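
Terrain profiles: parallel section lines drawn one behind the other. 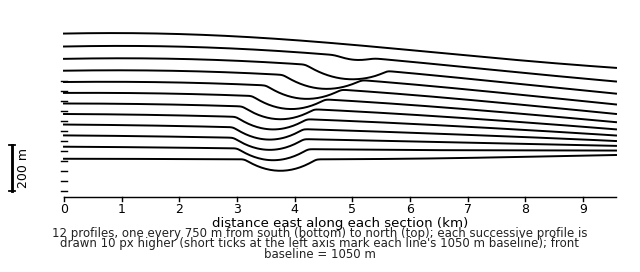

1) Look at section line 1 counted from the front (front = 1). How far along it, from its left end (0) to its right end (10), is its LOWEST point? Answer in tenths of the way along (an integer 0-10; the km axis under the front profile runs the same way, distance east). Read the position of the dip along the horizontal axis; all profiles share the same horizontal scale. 4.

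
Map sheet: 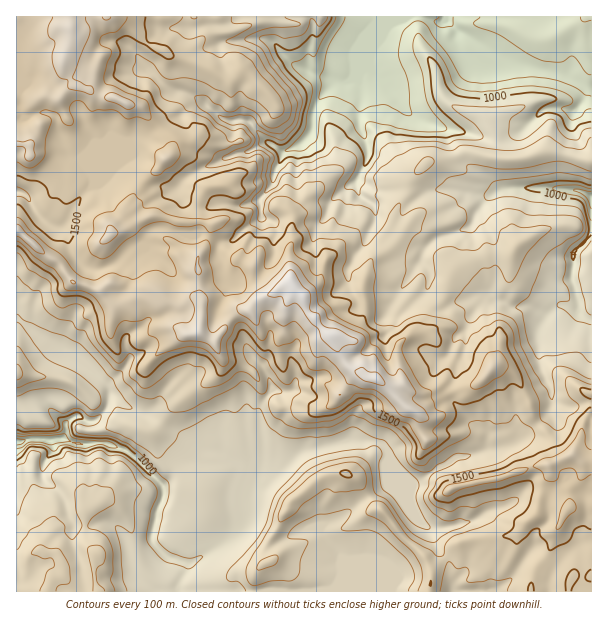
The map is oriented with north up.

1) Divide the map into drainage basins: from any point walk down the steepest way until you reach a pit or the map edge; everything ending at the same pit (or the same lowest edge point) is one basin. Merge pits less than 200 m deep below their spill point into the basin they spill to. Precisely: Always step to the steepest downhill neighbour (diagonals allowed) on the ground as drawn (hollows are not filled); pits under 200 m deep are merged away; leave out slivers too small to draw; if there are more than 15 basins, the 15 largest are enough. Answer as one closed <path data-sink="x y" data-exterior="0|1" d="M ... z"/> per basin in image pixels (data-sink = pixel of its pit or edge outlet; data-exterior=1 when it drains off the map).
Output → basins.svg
<path data-sink="17 441" data-exterior="1" d="M17 230l0 362 513-1 5-21 13-16 6-21 16-26 0-10-2-9-16-14-4-7 1-3 11-5-4-4-6-17-16-19-5-17-9-19-11-13-14-4-19 19-27 7-17-1-4 3-12 0-14-9-13 3-9-8-12-2-17-10-7-6-10-24-7-4-19-20-6-18-7-6-4-7-30 15-12 12-7 0-6 3-21 29-16-10 3-29-4-3-7 0-12 6-15-5-6-6-5 0-12 1-16 8-12 2-12-17-2 1-15-6-10-1-18-23-15-8z"/><path data-sink="446 18" data-exterior="0" d="M591 16l-574 0-1 127 13 2 9-16 0-6-6-10 0-9 6-6 7-2 14 2 9-10 6-3 28 12 11 0 15 7 10 2 30 34 2 12-10 15-20 18-18 33-8 9-2 6 11-3 27-14 9 0 16 5-6 19 7 6 4 9 6 7 12 4 1 6 0 24 3 6-3 30 16 10 21-29 6-3 7 0 12-12 30-15 4 7 7 6 6 18 19 20 26 6 11-26-2-32 5-13 5-10 14-7 11-12-5-9 0-10 4-9 12-20 1-12 17-17 21-3 17-8 9 0 22 6 27 0 21-7 9 0 27 7 13 1z"/><path data-sink="591 197" data-exterior="1" d="M552 151l-9 0-21 7-27 0-22-6-9 0-17 8-21 3-17 17-1 12-12 20-4 9 0 10 5 9-11 12-14 7-5 10-5 13 2 32-10 25-7 1-11-4-4 0 12 26 7 6 17 10 12 2 9 8 13-3 14 9 12 0 4-3 17 1 18-4 13-6 12-15 11 0 6 3 11 13 9 19 3 14 18 22 6 17 5 5 11-6 9 8 10 0 1-301z"/><path data-sink="17 192" data-exterior="1" d="M74 85l-6 3-9 10-14-2-7 2-6 6 0 9 6 10 0 6-9 16-13-1 0 86 25 22 15 8 18 23 10 1 15 6 2-1 12 17 12-2 16-8 12-1 5 0 6 6 15 5 12-6 9 1-2-35-12-4-6-7-4-9-7-6 5-20-15-4-9 0-27 14-11 3 2-6 8-9 18-33 28-27 2-6-2-12-30-34-10-2-15-7-11 0z"/>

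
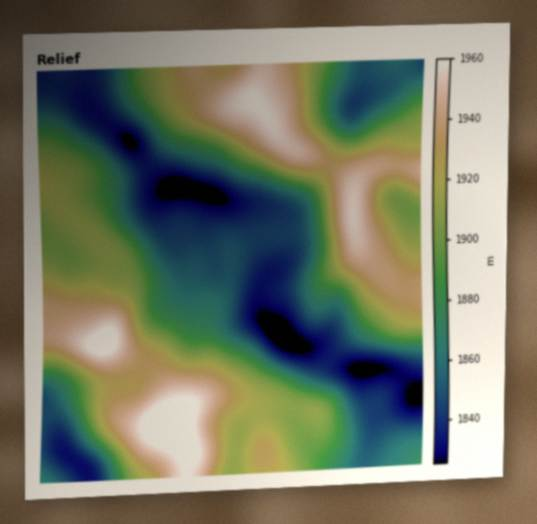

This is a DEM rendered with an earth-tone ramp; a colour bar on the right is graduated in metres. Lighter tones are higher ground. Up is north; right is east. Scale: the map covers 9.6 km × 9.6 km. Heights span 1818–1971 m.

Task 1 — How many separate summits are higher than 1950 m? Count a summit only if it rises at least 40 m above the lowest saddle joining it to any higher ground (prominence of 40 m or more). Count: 2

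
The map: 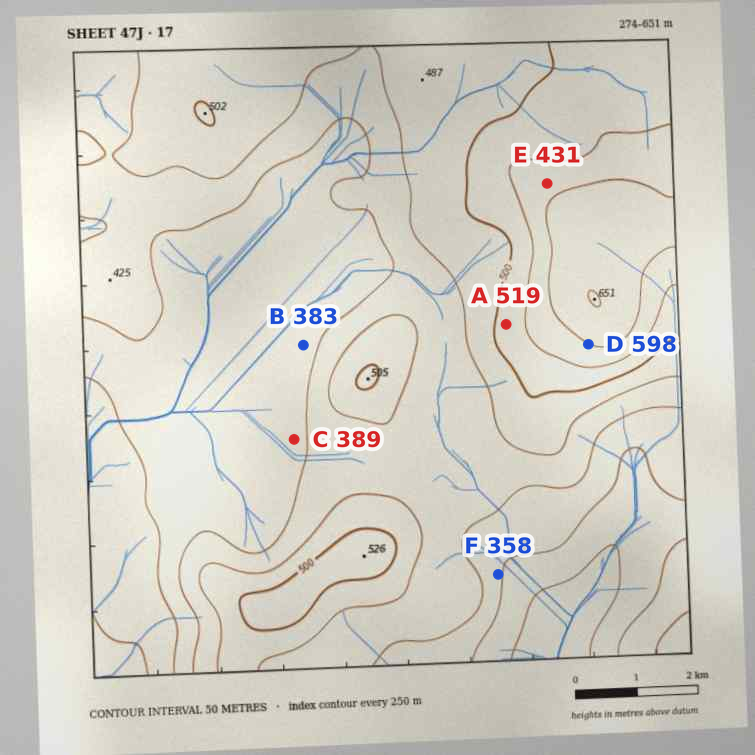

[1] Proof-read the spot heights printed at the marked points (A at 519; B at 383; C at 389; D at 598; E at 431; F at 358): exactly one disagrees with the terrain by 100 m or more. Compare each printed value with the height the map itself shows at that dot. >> E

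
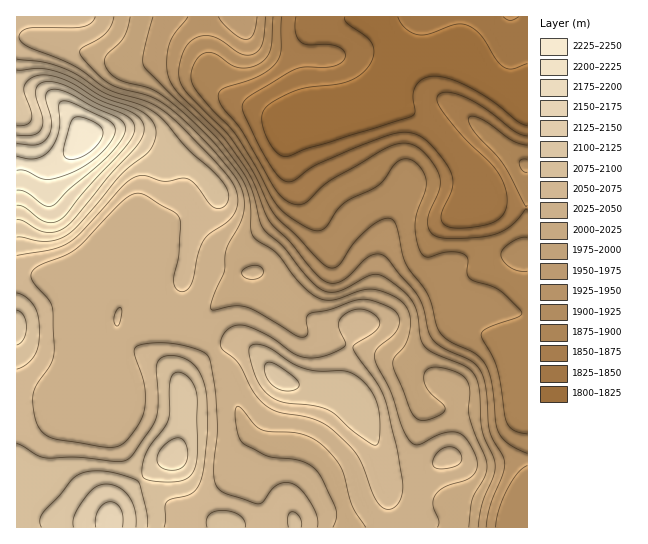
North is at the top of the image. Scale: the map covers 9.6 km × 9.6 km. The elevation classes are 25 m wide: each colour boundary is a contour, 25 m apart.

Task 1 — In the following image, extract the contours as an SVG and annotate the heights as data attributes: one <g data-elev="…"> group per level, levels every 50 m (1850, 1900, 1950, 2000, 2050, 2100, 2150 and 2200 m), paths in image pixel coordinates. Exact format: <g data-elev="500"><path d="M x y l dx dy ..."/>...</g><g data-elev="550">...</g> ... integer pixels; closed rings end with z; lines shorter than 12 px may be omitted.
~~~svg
<g data-elev="1850"><path d="M527 136l-12-4-29-23-21-12-18-5-6 1-4 4 1 6 7 12 19 23 29 28 7 9 5 11 2 16-4 12-8 7-14 5-26 2-8-2-4-3-2-8 11-26 1-8-1-7-7-12-14-17-9-8-9-4-14 0-17 4-65 28-24 16-6 1-4-2-9-9-15-25-16-33 0-10 8-8 42-25 10-3 22 0 9-1 8-4 3-7-2-5-8-4-9-2-19 1-6-3-4-4-2-6 1-15"/><path d="M503 17l7 3 9-3"/></g><g data-elev="1900"><path d="M527 434l-13-4-7-7-10-54-4-12-12-22 2-4 6-4 30-10 3-3-1-3-23-22-24-8-5-3-2-5 1-14-4-5-15-2-22 5-5-3-5-13-2-18 2-12 8-21 1-8-2-9-6-8-9-6-10 2-5 4-15 20-29 14-8 6-17 23-6 3-8-1-21-13-12-11-42-71-26-28-16-20-3-9 1-9 6-11 7-5 5-1 5 2 16 11 10 3 12-1 11-6 4-6 3-8 2-30"/><path d="M527 237l-6 1-9 4-9 7-2 5 2 7 7 6 8 4 9 0"/><path d="M527 159l-5 0-3 4 3 7 5 2"/></g><g data-elev="1950"><path d="M486 527l4-21 12-31 3-12-2-8-10-14-3-10-4-42-5-18-10-10-28-13-10-8-5-9-4-21-5-12-34-42-7-2-8 2-26 23-7 4-8 0-13-9-26-32-19-18-5-10-13-33-12-20-18-24-43-42-11-16-2-14 2-20 5-11 14-17"/><path d="M219 17l4 6 10 10 8 5 5 1 4-1 3-4 4-17"/></g><g data-elev="2000"><path d="M469 527l3-28 13-22 2-11-2-9-10-23-6-17-1-8 2-19-4-11-7-5-13-5-11-2-8 2-3 8 2 9 5 8 12 11 2 5-6 5-12 5-6 0-6-3-5-8-17-44 1-7 11-12 4-12 1-16-4-12-5-5-8-5-20-7-12 2-27 9-8 0-8-2-8-5-10-10-24-30-22-15-3-8-1-25-4-18-8-14-23-29-28-29-26-21-12-6-30-8-7-5-5-6-3-7 2-5 17-19 4-9 3-12"/></g><g data-elev="2050"><path d="M317 527l0-10-5-12-10-14-9-7-8-1-7 2-7 5-8 11-5 3-32-10-9-7-2-6-1-8 3-44-2-42-6-29-3-4-8-4-17-5-18-2-18 1-10 3 0 8 10 32 0 21-3 10-5 9-10 13-8 6-14 1-50-8-11-5-7-9-4-16 0-15 4-9 15-23 2-16-2-40-4-7-16-18-1-6 2-5 8-5 24-9 10-7 48-49 8-5 8-2 7 2 27 16 6 7 2 7-2 29-5 28 3 8 4 2 4-1 4-3 3-6 6-27 5-14 6-7 21-15 5-6 3-8-2-14-8-14-21-24-41-40-19-11-40-13-30-22-48-20-6-4-4-5 2-6 6-4 54-1 10-4 4-6"/><path d="M385 509l5 0 5-2 4-5 3-8 1-12-6-32-14-56-8-14-19-26-3-7 3-4 15-9 7-5 2-7-3-5-7-5-8-3-8 1-8 3-6 6-2 6 7 17 0 4-15 8-16 4-9-1-10-3-24-17-22-10-12-2-10 5-5 8-1 9 17 16 13 26 8 10 15 11 40 9 11 5 9 7 23 24 6 12 11 30 5 8z"/><path d="M438 469l11-1 9-3 4-6-3-8-4-3-5-1-5 1-6 3-4 4-2 7 0 4z"/><path d="M117 326l2-1 2-5 1-9-1-3-4 2-3 7 0 5z"/></g><g data-elev="2100"><path d="M147 527l0-16-9-30-21-8-20-2-15 2-10 6-12 16-18 19-2 7 1 6"/><path d="M165 482l14-1 9-3 6-8 3-11-1-66-6-14-5-5-6-2-6 2-3 7 0 32-2 8-4 8-16 20-6 17 0 8 3 5z"/><path d="M281 390l6 1 7-1 4-3 1-4-5-6-13-10-8-4-6-1-2 3-1 4 3 9 6 7z"/><path d="M17 345l6-6 3-12-2-12-7-5"/><path d="M17 237l22 4 10 0 10-2 11-6 22-23 29-35 28-24 5-9 2-9-3-11-10-9-10-6-31-10-35-21-24-7-26 1"/></g><g data-elev="2150"><path d="M122 527l1-10-2-8-5-6-6-1-7 2-5 6-2 8 0 9"/><path d="M17 205l8 2 13 11 8 4 8 0 7-3 29-34 36-39 7-11 2-8-4-7-8-6-26-11-31-17-11-4-8-1-8 4-3 6 0 7 7 21-2 11-8 5-16 0"/></g><g data-elev="2200"><path d="M17 170l8 0 15 8 7 2 11-2 15-6 17-10 14-12 10-13 1-10-4-5-7-4-31-15-11-2-3 2 0 3 1 16-2 11-3 9-5 8-7 6-8 3-8 0-10-3"/></g>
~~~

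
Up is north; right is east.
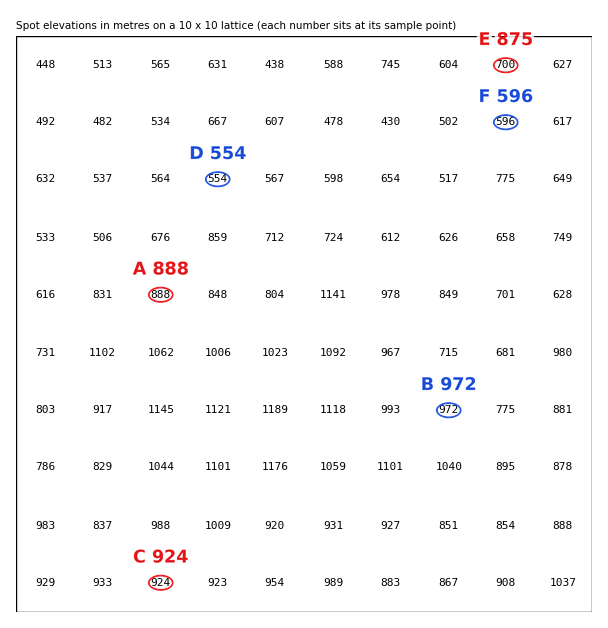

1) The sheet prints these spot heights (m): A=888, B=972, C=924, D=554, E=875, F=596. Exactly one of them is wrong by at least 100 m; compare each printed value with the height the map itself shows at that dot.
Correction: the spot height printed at E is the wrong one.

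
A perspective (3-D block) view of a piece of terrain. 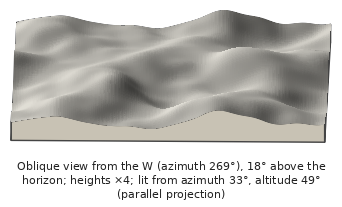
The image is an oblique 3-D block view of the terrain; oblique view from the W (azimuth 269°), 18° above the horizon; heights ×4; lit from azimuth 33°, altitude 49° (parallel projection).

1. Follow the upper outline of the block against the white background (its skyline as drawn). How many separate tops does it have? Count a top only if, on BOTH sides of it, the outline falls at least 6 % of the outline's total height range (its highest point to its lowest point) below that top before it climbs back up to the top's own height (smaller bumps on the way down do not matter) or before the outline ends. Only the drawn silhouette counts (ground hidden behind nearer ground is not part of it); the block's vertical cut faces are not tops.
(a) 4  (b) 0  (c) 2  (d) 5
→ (c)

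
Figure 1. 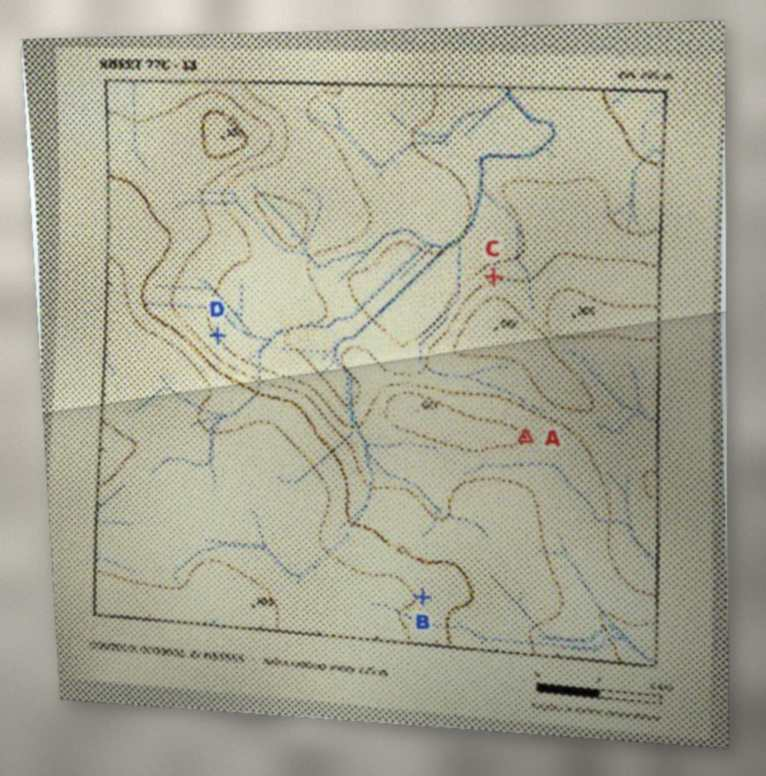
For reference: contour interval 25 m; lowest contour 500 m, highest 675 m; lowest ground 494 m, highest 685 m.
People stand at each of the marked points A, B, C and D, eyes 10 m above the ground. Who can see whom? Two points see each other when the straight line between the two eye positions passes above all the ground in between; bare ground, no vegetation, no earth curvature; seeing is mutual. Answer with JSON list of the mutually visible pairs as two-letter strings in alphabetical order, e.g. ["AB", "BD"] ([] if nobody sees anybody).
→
["AB", "CD"]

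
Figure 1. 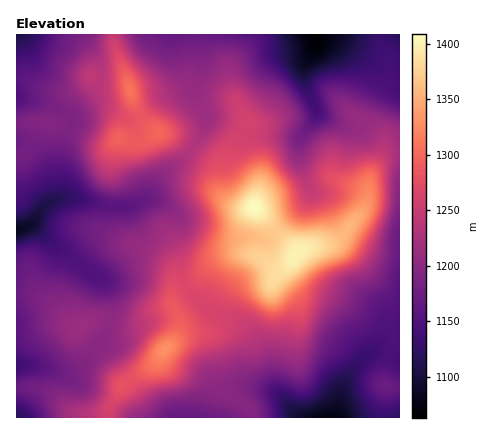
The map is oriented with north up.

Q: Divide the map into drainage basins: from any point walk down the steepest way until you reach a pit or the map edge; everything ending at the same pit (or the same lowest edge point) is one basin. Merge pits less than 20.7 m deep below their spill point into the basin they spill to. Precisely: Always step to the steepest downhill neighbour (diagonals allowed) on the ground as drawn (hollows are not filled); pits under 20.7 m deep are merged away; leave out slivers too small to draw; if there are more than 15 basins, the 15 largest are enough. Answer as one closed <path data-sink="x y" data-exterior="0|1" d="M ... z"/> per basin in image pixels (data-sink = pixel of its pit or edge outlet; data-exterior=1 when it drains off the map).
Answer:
<path data-sink="314 34" data-exterior="1" d="M400 34l-286 0 0 10 15 40 3 14 10 20 16 14 20 7 32 23 6 8 2 18 3 6 15 12 20 2 42 44 8-4 20-3 10-4 27-31 5-12 1-18 5-10 12-14 14-2z"/><path data-sink="16 230" data-exterior="1" d="M40 122l-24 2 0 168 16 2 8 4 14 9 20 20 4 1 18-9 8 0 28 7 10-3 16-10 16-4-2-11 4-8 18-10 16-16 18-9 26 0 22 13 10-2 10-10 0-6-40-42-16-1-12-6-9-11-5-24-36-27-18-7-10 7-12 4-18-5-8 4-8 1-32-15z"/><path data-sink="332 418" data-exterior="1" d="M400 154l-14 2-12 14-5 10-1 18-5 12-27 31-10 4-24 4-5 3-7 12-8 4-10-1-12-9-10-4-22 1-18 9-16 16-18 10-3 4-1 10 7 16 0 10-8 14 17-9 16 2 6 11 4 28 4 10 4 5 22 13 5 4 3 10 148 0z"/><path data-sink="16 366" data-exterior="1" d="M26 293l-10 1 0 92 14 1 16 4 10 5 14 14 6 3 30-2 15-25 29-19 24-27 5-10 0-10-5-11-16 4-16 10-10 3-28-7-8 0-20 9-30-27z"/><path data-sink="16 34" data-exterior="1" d="M114 34l-98 0 0 88 24 0 28 5 36 16 8-1 6-4 20 5 20-10-16-15-8-14-19-56z"/><path data-sink="178 418" data-exterior="1" d="M198 335l-10 0-10 4-10 7-18 21-26 16-16 27 0 8 142 0-1-10-27-17-4-5-4-10-5-32-5-7z"/><path data-sink="16 418" data-exterior="1" d="M30 387l-14 1 0 30 92 0 0-8-10 3-24-1-22-18z"/>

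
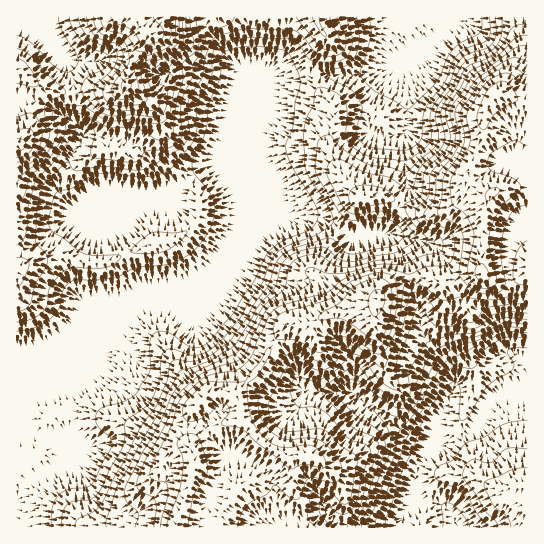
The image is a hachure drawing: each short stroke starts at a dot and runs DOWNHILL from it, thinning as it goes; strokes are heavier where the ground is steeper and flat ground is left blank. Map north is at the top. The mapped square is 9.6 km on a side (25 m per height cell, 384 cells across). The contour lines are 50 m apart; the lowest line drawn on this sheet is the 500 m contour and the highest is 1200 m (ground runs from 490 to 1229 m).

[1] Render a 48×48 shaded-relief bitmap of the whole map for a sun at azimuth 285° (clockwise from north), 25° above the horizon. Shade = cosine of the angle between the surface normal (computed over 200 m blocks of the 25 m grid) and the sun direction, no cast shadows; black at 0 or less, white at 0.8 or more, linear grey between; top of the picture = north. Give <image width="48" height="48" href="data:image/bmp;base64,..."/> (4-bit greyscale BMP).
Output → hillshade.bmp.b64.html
<image width="48" height="48" href="data:image/bmp;base64,Qk32BAAAAAAAAHYAAAAoAAAAMAAAADAAAAABAAQAAAAAAIAEAAATCwAAEwsAABAAAAAAAAAAAAAAABEREQAiIiIAMzMzAERERABVVVUAZmZmAHd3dwCIiIgAmZmZAKqqqgC7u7sAzMzMAN3d3QDu7u4A////AImruqqqmb23aIdmd4h3ZkECRoh3eJqqmYmrupq6mb3IZ4dmd3h1aHIANXiHiaupmJmaupvLqZvJZ4h2Z4hkaYIAFHiHiaupiIiZqazdupm6domHZ4hkeHMAE2iIiaqpiIiImavd3JirhniId5hmd1MQAliZmaqZmYiIiJvN3bmalmiIiJh3dlQgAUeaqpmamYiIiIq83tqalmeIiZmHZWZBADaJqqiZmYiIiIms3uyphmeJmImYZWdkESV4mqmZmIiIiImbze3Jh3eJhniZdmd1MjRomZmZiIiIiJmZrN7aiIiIZWiZhlZ2VTJYmIiZiIiIiJqZq97sh3iHRGeJhlZndzE3mXiIiIiIiJmZms7+p2iGRGeIdlZ4mDAFiYeIiIiIiImZms7+2niGRFZ3ZVeJmEADeYd4iIiIiIiZmb3t3JiHVEV3VFeal0ESWId3iIiIiIiJmbzMzLqqdDV4YzaqhUMiR4dnd4iIiIiIiby5rMu8pkR4YzaZZFQyRmZnd4iIiIiIiauYi9zNyWZ4YzaYQ1VDNERWd3eIiIiIiamHis3e2oeIZFiXITZlRDIkZmZniIiIiZl3ibzu7KiIZXmXICaHZkISVlVVeIiIiJiIiJve/sqZh4mXMBWYiGMjVmVUV4iIiIiIiIrO/suqqZmYQBWZiHVVZlVUV4iIiIiIiIms7su6q7qYURaZd3dVZlVVVnd3eIiIiIib3duqq8ypYkeZeJhUZ1VVVndmZ3eIiIiKzdypmrzKdnmZmrlEiWZWZ3d2ZndneIiJve25d4q7mZqZrMlFm3dnd4iId3dmZ3iIrN26dnmqqrupvMhWmlZ3d3iZmYd2VniImsy7l2iZq7u6vLhWiURnd4iImpiHZWeIiJq7uXiImru6q7hWeERGeIiIiZiZhleIiIiaupdnirupmqhVeERFeIiIiIiJl1aIiIiZq7hlebzKmZhUZzNFZ4iIiIiJl1aIiIiavMp2Z5vduZl0ViJGZniIiIiIh2eIiIiau7qYd4veyZmGVSI1dlZ3d3d4h3iIiImru5mId5zeyoiIdyIkd2VndlVWZ3iIiJq7uod4iK3u3Id4iCEBWJd3dlVEVniIiJq7uoZoiKze7qZ4iCEAN6qHd3ZCNXiIiZq7qGZoiKve/8hniGQRJZqHiIdCE2iIiZq7l1VoiJvO79l2eIYzNHmHd3ZDI2eIiJq7mFRod4vd7tl3d5dDVomFVmQiNGeIiJq6mGVod4ve/tl3d4dUZ5qWVVIANFeIiJqqqGVnd4rf/9uHeIdmaKy5ZEMQI1aIiJqqmGZneInO//2nd4d2ebzccjVBIzV4iImqh3dneImt//7JZnZWiavdgiVUMzV4iImpdnZ3iIib7+7bdlVXiZrOtBIjMzV4iImodVRXeIiK3tzcl2Z4iZicxzEAESRneImqhTJGeIiJvczeyXeImqmJumMAACRWd3irliE2eIiImrve24iIq7uYmYUAA0VWd3ealTNGeIiIiaveyoiJvMyoh3UQFmVWd3eZZDRGeIiIiJvdqQ=="/>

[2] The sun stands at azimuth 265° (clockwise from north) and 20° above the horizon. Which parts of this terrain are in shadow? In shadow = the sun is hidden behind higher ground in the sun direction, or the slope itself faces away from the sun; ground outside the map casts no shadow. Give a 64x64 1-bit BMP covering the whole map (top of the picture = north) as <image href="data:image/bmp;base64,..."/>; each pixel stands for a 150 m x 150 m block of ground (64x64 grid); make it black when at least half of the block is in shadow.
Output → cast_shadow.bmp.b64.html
<image width="64" height="64" href="data:image/bmp;base64,Qk0+AgAAAAAAAD4AAAAoAAAAQAAAAEAAAAABAAEAAAAAAAACAAATCwAAEwsAAAIAAAAAAAAA////AAAAAAAAAAAAADwAAAAAAAAAPAAAAAAAAAA/AAAAAAAAAD+AAAAAAAAAP4AAAAAAAAAfgAAAAAAAAB+AAAAAAAAAD4AAAAAAAAAPwAAAAAAAAAfAAAAAAAAAB8AAAAAAAAADAAAAAAAAAAAAAAAAAAAAACAAAAAAAAAAcAAAAAAAAAB4AAAAAAAAAHwAAAAAAAAAfAAAAAAAAAAAAAAAAAAAAAAAAAAAAAAAAAAAAAAAAAAAAAAAAAAAAwAAAAAAAAADgAAAAAAAAAPAAAAAAAAAA8AAAAAAAAAD4AAAAAAAAAPgAAAAAAAAA8AAAAAAAAABwAAAAAAAAAEAAAAAAAAAAAAYAAAAAAAAABgAAAAAAAAAAAAAAAAAAAAAAAAAAAAAAAAAAAAAAAAAAAAAAAAAAAAAAAAAAAAAAAAAAAAAAAAAAAAAAAAAAAAAAAAAAAAAAABgAAAAAAAAAAAAAAAAAAAAAAAAAAAAAAAAAAAAAAAAADwAAAAAAAAAPgAAAAAAAAA+AAYAAAAAAAAABgAAAAAAAAAAAAAAAAAAAB4AAAAAAAAAPwAAAAAAAAA/gAAAAAAAAJ8AAAAAAAABzAAAAAAAAAHgAAAAAAAAAcAAAAAAAAAAAAAAAAAAAAADwAAAAAAAAB/AAHAAAAAAH+AA8AAAAAAfwAAAAAAAAB+AAAAAAA=="/>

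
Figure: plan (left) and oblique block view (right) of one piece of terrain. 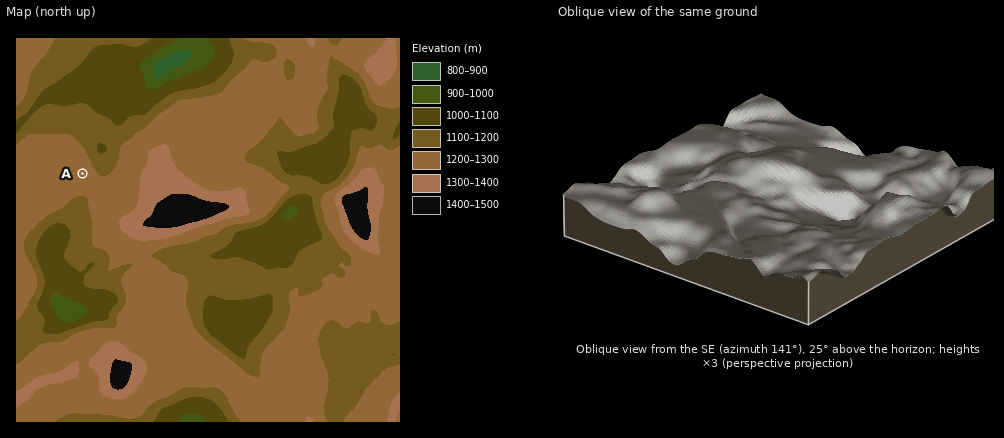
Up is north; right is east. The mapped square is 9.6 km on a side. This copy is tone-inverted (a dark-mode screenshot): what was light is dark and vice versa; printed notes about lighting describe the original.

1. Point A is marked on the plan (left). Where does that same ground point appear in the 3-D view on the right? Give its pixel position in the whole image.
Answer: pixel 734 144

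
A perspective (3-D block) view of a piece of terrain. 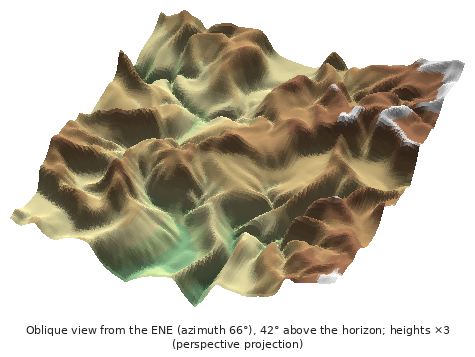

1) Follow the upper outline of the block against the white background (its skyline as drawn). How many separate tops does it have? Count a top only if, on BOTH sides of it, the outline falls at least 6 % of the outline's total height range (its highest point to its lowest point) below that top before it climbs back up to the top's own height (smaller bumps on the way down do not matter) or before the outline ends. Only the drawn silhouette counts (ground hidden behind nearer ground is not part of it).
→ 3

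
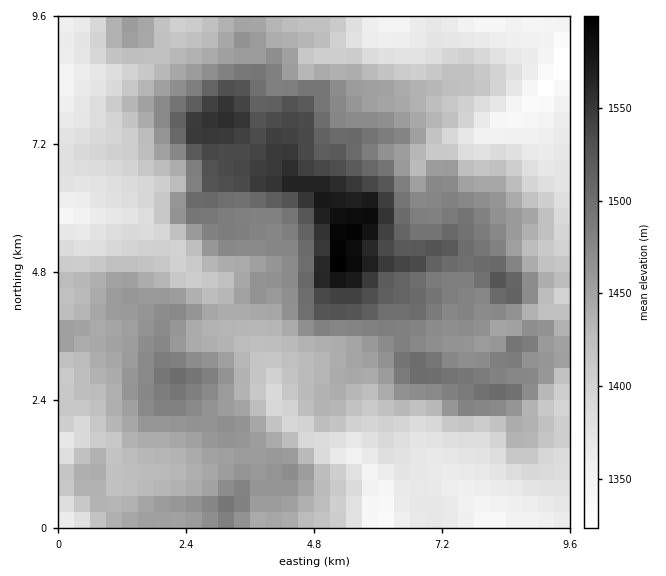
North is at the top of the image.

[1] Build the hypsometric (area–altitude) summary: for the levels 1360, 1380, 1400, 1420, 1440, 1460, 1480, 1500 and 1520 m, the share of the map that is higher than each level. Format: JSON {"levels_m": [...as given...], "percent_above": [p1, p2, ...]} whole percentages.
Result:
{"levels_m": [1360, 1380, 1400, 1420, 1440, 1460, 1480, 1500, 1520], "percent_above": [94, 84, 75, 65, 50, 35, 23, 14, 10]}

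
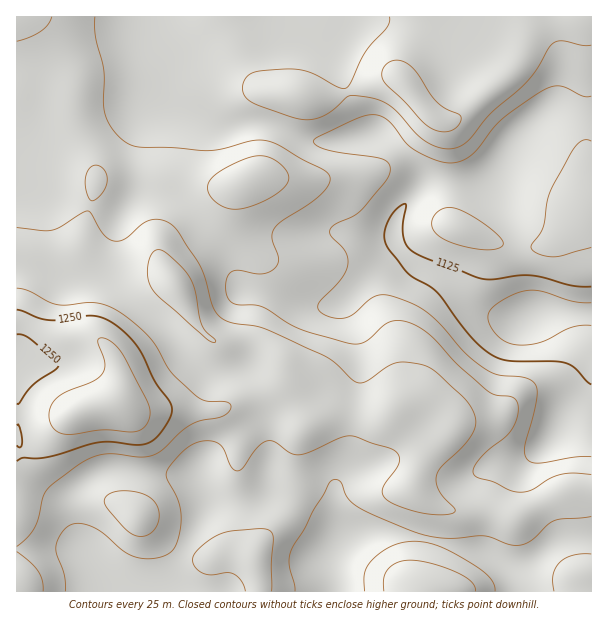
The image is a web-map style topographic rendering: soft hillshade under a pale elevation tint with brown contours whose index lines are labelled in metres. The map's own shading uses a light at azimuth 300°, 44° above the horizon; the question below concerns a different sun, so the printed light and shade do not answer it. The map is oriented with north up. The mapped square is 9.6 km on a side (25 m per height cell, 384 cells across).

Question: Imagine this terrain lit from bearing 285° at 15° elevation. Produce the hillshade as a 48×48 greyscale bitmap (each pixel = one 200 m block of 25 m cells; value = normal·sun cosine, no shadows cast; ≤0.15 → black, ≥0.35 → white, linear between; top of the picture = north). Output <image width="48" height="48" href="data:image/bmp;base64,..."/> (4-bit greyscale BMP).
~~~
<image width="48" height="48" href="data:image/bmp;base64,Qk32BAAAAAAAAHYAAAAoAAAAMAAAADAAAAABAAQAAAAAAIAEAAATCwAAEwsAABAAAAAAAAAAAAAAABEREQAiIiIAMzMzAERERABVVVUAZmZmAHd3dwCIiIgAmZmZAKqqqgC7u7sAzMzMAN3d3QDu7u4A////AGVEZ4iIiIiIiJl1RWeL3tupmHZEaJqqmHZFZ4iIiImYiJlkNWeb3typiHZWeJq6mXZVd4iYh4iZiJhjNGeazdyph3Z3iImqqWVWeImZdmeamZlkJFeJvMupiHd4iHeZmVVFaJq5dVaJqZmFQ0Z4mqqZiHd4l1V4iFVFaJq6dDRpqZmXZEV4mZmYiHd4l1VniFVWeKqpdURomZiYdlV4mZmIh3d4iHZnd2VWiaqpdkRnmYiJh2aJqqmXd3iIiZiId2VVeaqZhlVomYd4l2aJu7qXZniIiKupiGZVV4mYhmZ4qYZ4h2aJq7unZVaIeJu6mXdlRGeIdVVoqoZoh2Z4maupZUVndoq7qYh2REZ3ZDNXmoZol2Z4iJmphkNGZVerqpmYZEV2QhJGiYd4mGVniIiZh2RFUzWKqqu6dlZ2QiJGd3d5qXZnmYh4iHVFUyNpmazcl3d2QzNWdmZ4mYd3mph3iIZWZBJYmavduoh2REVnh3d4iId4mqh3eHZndTJXiKvNy6mGRFVnmYiIh3d4mqmId3Znh1RWeJmrvLuWRFZniZmZh3d3iqmIh2ZXmXZmd4mZq7uFM1Z4iImZh3d3iqmYdlVXiZiHd4iZmrp0M1eIh3iZh3d3mqqYdURWiaqpiImZmqlkRGiZh3iId3iIm7qYZERWeaq6mZmaqpdUVomYd4iHd4iJq7qXVERVaJq7qYiaupdVaJqGV4mGZ3iau7qHVEVVZ4mqmXeJu5d3ialzNomHZ3eJq6mHZVZlVniZmHd4qpiJmqhSJYiHZnd4mph3Zmd2VWiZh4d4mZmaq6cyJXiHdmZniId3d4iGVWeIh4iIiImau5ZDRniHd2Zmd3d4iIiIdniId4iIiIiauoVEV4iHd3dmZneIiIiId4iId4iJmHibunVWd3d3d3d3ZmiZmZiHeIiIiIiZmHebunZnd3d2Znd3ZWiqqph3eJmYiIiZqHeLuod4iHZmZmZ3ZWisypd3iaqZiIiZqXZ5qYiImHZlVVZnZFesy5d3iqqpiIiZmYZomZmZmYZlVVVmZUWKuod4mrupmIiJmoZniZmaqYdmVVVmZURoqod4mrupmIiJmpdniZmau5h2ZmZndlRXmXd4mqqqmIiJmZdnmZmau7qHZneIiHZniGVXiaqqmYiJmYd4mZmZq8uXZniImYiJmFM1eaqqmYiJmHd3iZmZmruXZnd4iZq7qFISaJqqmYiJh2ZniZmIiJmYh2VWaKzcqFMBNoqqmYiIh2VniIiIiIiZmGVEV5zbmHUhFGiamYiIh1VniIiImZmZmGVVZ5u5d4hjEkaJmYiIh1VniIiJmqqqmHZ4iaqXZ4mXQiR4mIiIh1VniIiJmqqqmHeJu7qGZ4mpdTNoiIiIh2VniIiZmZmZmYiKzMp2Z4mZl1RXiIiId2ZniIiZmZiJmIiJvMqHeIiZmXVXiHd3dmZ3iIiZmYiIiIiJq7qIiIiJmYZniHd3ZlZ3iImZmIiIiIiImqqYiIiImYd4iHd2ZVZ3iImZmIiIiIiImaqZiIiIiYiIiA=="/>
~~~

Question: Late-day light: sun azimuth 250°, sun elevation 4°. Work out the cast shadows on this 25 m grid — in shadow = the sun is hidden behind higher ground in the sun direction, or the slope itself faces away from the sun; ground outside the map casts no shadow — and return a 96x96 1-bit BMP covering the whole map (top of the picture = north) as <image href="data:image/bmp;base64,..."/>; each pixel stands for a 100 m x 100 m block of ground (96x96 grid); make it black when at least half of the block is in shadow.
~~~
<image width="96" height="96" href="data:image/bmp;base64,Qk2+BAAAAAAAAD4AAAAoAAAAYAAAAGAAAAABAAEAAAAAAIAEAAATCwAAEwsAAAIAAAAAAAAA////AAAAAAAEAAAAAAAAAAAHAAAGAAAAAAgAAAAPgAAOAAAAAB4AAAA/gAAOAAAAAB8AAAB/gAAAAAAAAB8AAAB/AAAAAAAAAB8AAAAAAAAAAAAAAB4AAAAAAAAAAAAAAAAAAAAAAAAAAAAAAAAAAAAAAAAAAAAAAAAAAAAAAAAAAAAAAAAAAAAAAAAAAAAAAAAAAAAAAAAAAAAAAAAAAAAAAAAAAABAAAAAAAAAAAAAAADgAAAAAAAAAAAAAABgAAAAAAAAAAAAAAAAAAAAAAAAAAAAAAAAAAAAAAAAAAAAAAAAAAAAAAAAAAAAAAAAAAAAAAAAAAAAAAAAAAAAAAAAAAAAAAAAAAAAAAAAAAAAAAAAAAAAAAAAAAAAAAAAAAAAAAAAAAAAAAAAAAAAAAAAAAAAAAAAAAAAAAAABAAAAAAAAAAAAAAADgAAAAAAAAAAAAAADwAAAAAAAAAAAAAAD4AAAAAAAAAAAAAAD4AAAAMAAAAAAAAAD4AAAAfAAAAAAAAAD4AAAA/gAAAAAAAAB4AAAA/4AAAAAAAMAAAAAA/4AAAAAAAeAAAAAA/8AAAAAAA/AAAAAB/4AAAAAAB/gAAAAB/4AAAAAAD/wAAAAB/wAAAAAAH/4AAAAD/wAAAAAAP/8AAAAD/gAAAAAAP/8AAAAH/gAAAAAAf/+AAAAP/AAAcAAAf/+AAAAf/AAA+AAA//+AAAAf+AYB+AAA//8AAAA/8A8B8AAB//4AAAA/wB+AAAAB//gAAAAeAD+AAAAAfgAAAAAAAD/AAAAAAAAAAAAAAH/AAAAAAAAAAAAAAH/AAAAAAAAAAAAAAP/AAAAAAAAAAAAAAP+AAAAAAAAAAAAAAf+AAAAAAAAAAAAAAf8AAAAAAAAAAAAAA/4AAAAAAAAAAAAAA/AAAAAAAAAAAAAAA8AAAAAAAAAAAAAAAQAAAAAAAAAAAAAAAAAAAAAAAAAAAAAAAAAAAAAAAAAAAAAAAAAAAAAAAAAAAAAAAAAAAAAAAAAAAAAAAAAAAAAAAAAAAAAAAAAAAAAAAAAAAAAAAAAAAAAAAAAAAAAAAAAAAAAAAAAAAAAAAAAAAAAAAAAAAAAAAAAAAAAAAAAAAAAAAAAAAAAAAAAAAAAAAAAAAAAAAAAAAAAAAAAAcAAAAAAAAAAAAAAA/AAAAAAAAAAAAAAB/AAAAAAAAAAAAAAB/AAAAAAAAAAAAAAAAAAAAAAAAAAAAAAAAAAAAGAAAAAAAAAAAAAAAHAAAAAAAAAAAAAAAAAAAAAAAAAAAAAAAAAAAAAAAAAAAAAAAAAAAAAAAAAAAAAAAAAAAAAAAAAAAAAAAAAAAAAAAAAAAAAAAAAAAAAAAAAAAAAAAAAAAAAAAAAAAAAAAAAAAAAAAAAAAAAAAAAAAAAAAAAAAAAAAAAAAAAAAAAAAAAAAAAAAAAAAAAAAAAAAAAAAAAAAAAAAAAAAAAAAAAAAAAAAAAAAAAAAAAAAAAAAAAAAAAAAAAAAAAAAAAAAAAAAAAAAAAAAAAAAAAAAAAAAAAAAAAAAAAAA="/>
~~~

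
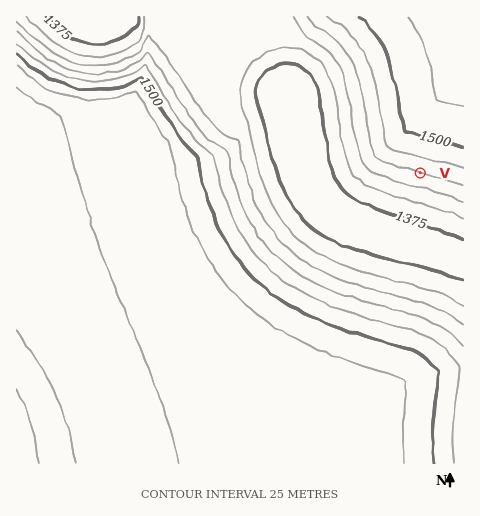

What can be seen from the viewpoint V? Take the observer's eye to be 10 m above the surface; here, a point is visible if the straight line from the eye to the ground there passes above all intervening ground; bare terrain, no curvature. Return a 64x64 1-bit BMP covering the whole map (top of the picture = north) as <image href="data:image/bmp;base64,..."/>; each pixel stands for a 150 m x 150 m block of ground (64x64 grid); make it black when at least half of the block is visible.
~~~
<image width="64" height="64" href="data:image/bmp;base64,Qk0+AgAAAAAAAD4AAAAoAAAAQAAAAEAAAAABAAEAAAAAAAACAAATCwAAEwsAAAIAAAAAAAAA////AAAAAAAAAAAAAAAAAAAAAAAAAAAAAAAAAAAAAAAAAAAAAAAAAIAAAAAAAAAAgAAAAAAAAAAAAAAAAAAAAAAAAAAAAAAAAAAAAAAAAAAAAAAAAAAAAAAAAAAAAAgAAAAAAAAA/gAAAAAAAAf/wAAAAAAAP//8AAAAAAH///8AAAAAB////wAAAAAf////AAAAAH////8AAAAA/////wAAAAP/////AAAAB/////8AAAAP/////wAAAB//////AAAAP/////8AAAB//////wAAAH//////AAAA//////8AAAH//////wAAAf//////AAAD//////8AAAP//////wAAB///////AAAH//////8AAA///////wAAD///////AAAP//////8AAB///////wAAH///////AAAf//////8AAB////D//wAAP///gD//AAA///8AH/8AAD///AAf/wAAP//4AA//AAA///AAD/8AAH//4AAH+AAAf//gAAGAAAB//8AAAAAAAP//gAAAAAAA//8AAAAAAAD//AAAAAAAAP/wAAAAAAAAf+AAAAAAAAB/gAAAAAAAAD8AAAAAAAAAPgAAAAAAAAA8AAAAAAAAADgAAAAAAAAAEAAAAAAAAAAAAAAAAAAAAAAAAAAAAAAAAAAAAAAAAAAAAAAAAAAAAAAAAAAAAA=="/>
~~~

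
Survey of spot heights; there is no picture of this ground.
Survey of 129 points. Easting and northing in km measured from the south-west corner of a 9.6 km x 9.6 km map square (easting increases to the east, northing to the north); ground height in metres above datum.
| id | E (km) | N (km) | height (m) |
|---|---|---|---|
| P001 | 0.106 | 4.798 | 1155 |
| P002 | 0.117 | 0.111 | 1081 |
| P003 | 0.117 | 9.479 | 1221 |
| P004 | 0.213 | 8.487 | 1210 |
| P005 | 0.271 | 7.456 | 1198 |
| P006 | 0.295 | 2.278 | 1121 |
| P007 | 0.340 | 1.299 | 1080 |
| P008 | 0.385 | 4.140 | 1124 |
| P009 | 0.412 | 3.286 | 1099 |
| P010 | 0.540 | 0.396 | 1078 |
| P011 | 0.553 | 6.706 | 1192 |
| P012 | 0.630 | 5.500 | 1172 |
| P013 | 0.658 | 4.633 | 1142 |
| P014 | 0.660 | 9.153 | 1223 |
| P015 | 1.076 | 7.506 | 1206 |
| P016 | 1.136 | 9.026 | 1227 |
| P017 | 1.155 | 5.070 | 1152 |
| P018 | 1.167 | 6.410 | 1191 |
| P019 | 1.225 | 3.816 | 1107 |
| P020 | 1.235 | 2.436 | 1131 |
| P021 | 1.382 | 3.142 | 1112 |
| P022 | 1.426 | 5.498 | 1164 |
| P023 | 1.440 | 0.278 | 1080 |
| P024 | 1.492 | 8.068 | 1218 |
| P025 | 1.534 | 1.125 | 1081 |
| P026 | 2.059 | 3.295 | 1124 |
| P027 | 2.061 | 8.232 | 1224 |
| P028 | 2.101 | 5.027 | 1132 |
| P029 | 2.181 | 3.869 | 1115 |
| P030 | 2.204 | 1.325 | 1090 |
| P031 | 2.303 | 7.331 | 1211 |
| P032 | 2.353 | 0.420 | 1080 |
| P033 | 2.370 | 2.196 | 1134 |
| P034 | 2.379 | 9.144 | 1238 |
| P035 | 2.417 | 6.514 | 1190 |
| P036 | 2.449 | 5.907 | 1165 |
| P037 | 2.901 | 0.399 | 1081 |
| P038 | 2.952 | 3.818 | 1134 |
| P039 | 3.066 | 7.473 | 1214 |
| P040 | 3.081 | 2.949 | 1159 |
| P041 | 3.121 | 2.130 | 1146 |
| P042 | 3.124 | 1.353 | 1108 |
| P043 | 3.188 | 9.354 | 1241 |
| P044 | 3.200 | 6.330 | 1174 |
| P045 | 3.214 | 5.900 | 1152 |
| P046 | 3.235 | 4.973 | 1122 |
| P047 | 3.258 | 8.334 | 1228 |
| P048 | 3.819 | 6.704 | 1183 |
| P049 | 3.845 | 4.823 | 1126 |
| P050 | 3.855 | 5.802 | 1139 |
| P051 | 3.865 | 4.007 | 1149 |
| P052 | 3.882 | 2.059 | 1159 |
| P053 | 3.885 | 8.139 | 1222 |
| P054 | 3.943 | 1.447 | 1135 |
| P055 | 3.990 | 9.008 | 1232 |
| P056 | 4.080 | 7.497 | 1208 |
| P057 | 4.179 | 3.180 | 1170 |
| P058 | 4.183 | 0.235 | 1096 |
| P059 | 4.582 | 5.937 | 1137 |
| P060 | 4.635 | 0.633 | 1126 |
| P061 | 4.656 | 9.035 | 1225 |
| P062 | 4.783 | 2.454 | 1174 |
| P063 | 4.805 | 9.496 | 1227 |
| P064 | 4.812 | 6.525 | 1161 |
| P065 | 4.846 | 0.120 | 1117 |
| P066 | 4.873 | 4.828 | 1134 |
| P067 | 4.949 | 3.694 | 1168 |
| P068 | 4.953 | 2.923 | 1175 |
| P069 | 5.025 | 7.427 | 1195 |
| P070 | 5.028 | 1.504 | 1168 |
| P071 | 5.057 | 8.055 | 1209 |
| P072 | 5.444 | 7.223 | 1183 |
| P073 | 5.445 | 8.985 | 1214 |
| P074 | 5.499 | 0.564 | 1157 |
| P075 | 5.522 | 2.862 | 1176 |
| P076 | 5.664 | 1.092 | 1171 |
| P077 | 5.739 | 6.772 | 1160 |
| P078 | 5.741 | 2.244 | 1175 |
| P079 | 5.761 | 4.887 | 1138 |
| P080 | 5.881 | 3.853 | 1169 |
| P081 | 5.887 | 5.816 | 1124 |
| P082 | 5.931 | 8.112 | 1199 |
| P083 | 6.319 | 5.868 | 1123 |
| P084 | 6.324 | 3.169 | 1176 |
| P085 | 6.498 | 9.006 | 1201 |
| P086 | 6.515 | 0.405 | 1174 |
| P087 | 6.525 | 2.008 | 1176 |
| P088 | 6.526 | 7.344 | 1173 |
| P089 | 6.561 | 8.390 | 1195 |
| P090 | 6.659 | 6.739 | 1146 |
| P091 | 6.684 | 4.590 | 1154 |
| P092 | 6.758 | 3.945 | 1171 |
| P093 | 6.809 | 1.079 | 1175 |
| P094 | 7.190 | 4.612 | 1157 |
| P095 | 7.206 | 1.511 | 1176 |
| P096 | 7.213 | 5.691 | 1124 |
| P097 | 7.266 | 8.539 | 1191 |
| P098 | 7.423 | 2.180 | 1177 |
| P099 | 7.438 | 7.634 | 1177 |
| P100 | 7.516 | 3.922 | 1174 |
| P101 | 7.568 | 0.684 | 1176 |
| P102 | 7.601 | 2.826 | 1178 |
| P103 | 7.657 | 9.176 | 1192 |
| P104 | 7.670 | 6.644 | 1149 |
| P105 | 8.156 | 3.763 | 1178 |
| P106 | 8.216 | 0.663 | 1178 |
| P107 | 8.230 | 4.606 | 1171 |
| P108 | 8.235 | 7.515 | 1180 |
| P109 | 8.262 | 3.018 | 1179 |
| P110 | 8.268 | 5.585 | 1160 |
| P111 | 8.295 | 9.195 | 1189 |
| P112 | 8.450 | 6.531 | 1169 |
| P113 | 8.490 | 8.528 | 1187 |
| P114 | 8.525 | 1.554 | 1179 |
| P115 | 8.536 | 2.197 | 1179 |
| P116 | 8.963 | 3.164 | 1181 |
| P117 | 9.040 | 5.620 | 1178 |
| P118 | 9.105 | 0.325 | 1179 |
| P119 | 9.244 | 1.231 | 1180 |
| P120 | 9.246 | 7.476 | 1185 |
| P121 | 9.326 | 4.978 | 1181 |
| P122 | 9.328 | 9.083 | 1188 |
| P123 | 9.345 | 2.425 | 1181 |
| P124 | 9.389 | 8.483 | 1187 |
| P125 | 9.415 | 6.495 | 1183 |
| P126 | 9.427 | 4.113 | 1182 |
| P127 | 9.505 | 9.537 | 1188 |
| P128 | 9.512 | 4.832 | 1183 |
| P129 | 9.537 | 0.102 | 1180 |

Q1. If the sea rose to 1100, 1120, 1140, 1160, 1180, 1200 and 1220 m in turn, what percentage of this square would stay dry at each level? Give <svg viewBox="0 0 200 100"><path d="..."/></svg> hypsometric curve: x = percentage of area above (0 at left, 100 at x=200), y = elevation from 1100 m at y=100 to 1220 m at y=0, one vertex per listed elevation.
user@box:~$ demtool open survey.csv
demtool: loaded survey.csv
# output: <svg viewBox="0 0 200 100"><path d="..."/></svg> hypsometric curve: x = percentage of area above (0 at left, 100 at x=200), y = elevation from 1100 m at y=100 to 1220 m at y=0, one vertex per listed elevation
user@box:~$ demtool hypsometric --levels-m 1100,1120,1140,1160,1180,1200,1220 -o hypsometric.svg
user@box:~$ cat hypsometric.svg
<svg viewBox="0 0 200 100"><path d="M186 100l-12-17-26-16-22-17-59-17-35-16-18-17"/></svg>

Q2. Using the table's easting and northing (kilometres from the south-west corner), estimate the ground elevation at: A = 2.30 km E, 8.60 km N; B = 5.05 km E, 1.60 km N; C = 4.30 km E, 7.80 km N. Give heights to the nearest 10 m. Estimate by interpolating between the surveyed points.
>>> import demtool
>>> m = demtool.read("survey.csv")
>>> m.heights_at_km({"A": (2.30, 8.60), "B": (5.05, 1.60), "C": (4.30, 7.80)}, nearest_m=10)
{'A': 1230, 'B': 1170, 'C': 1210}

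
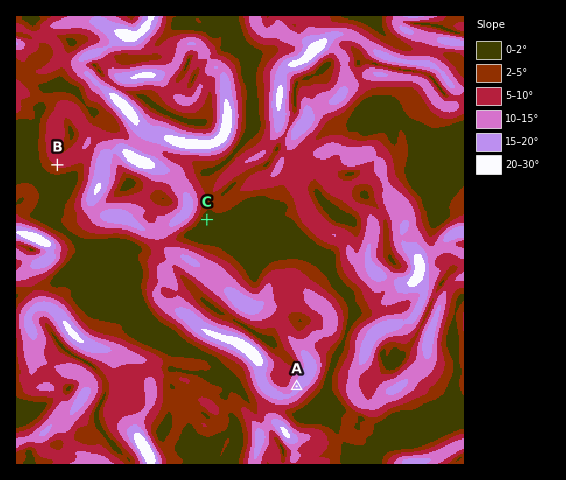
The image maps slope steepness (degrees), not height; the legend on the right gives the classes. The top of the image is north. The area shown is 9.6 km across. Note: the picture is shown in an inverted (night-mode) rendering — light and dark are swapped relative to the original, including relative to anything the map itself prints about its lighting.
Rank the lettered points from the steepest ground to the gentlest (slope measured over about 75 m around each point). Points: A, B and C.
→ A B C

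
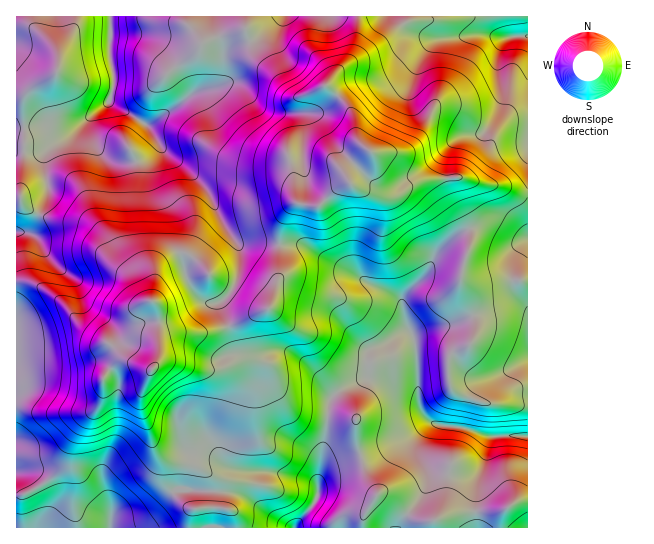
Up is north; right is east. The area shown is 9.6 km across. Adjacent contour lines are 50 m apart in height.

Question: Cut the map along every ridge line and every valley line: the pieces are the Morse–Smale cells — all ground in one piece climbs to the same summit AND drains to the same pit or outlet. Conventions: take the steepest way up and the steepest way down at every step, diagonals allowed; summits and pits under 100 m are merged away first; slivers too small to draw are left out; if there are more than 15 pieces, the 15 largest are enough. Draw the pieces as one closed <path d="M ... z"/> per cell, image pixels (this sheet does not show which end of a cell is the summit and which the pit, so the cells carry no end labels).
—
<path d="M279 16l-263 1 0 264 11 0 20 10 12 8 27 30 28 18 12 12 21 10 6 0 3-4 3-6 1-18 6-6 11-3 24 1 24-5 42-19 5-6 7-25 1-32-19-3-22 1-14-17-21-41-19-19-21-16-16-26 29-18 14-12 27-10 5-7 0-17 2-8 10-8 20-6z"/><path d="M481 227l-18 4-20 14-8 10-10 20-20 19-3 11-8-10-29-14-58-34-10-3-16 1-2 5 0 28-7 25-5 6-30 15-22 7-14 2-32 0-9 8-3 21 14-1 30 8 16 0 24-12 12 2 12 4 4 4 4 16 6 11 16 17 16 4 44 4 1 20 7 27 6 17 8 11-12 19-16 0-7 3-5 6 1 6 189 0 1-289-15 2-20-12z"/><path d="M527 16l-169 0-1 18-4 19-5 9-23 24 6 3 18 20 6 13 1 15 3 5 9 8-21 23 1 8 11 8 24 7 12-1 22-14 33-4 12 0 65 16z"/><path d="M357 16l-76 0-26 23-20 6-10 8-2 8 0 17-5 7-27 10-14 12-29 18 16 26 21 16 19 19 21 41 14 17 22-1 18 2 2-20 7-15 9-7 18 4 4-2 16-16 14-7-2-9 21-22-12-14-1-15-6-13-18-20-6-3 23-24 5-9 4-19z"/><path d="M27 281l-11 1 0 245 173 1 3-19-5-2-15-17-4-11-1-13-14-20-12-37 0-16 11-23-26-11-12-12-35-23-21-25-17-12z"/><path d="M246 357l-9 2-20 10-16 0-30-8-10 0-8 6-12 26 0 16 16 44 13 8 24 4 15 8 6 8-2 26 17 2 5 5 2 14 100 0 0-6 5-6 7-3 16 0 12-19-8-11-6-17-7-27 0-20-45-4-16-4-16-17-6-11-4-16-4-4z"/><path d="M462 177l-45 4-16 11-11 4-27-5-13-8-4 0-11 6-16 16-4 2-17-4-4 1-6 6-5 11-3 24 17-1 10 3 58 34 29 14 8 10 1-7 22-23 14-25 22-18 20-5 12 2 20 12 8 0 7-3-1-45z"/><path d="M163 457l-2 2 6 7 1 13 4 11 15 17 5 2-3 10 1 9 46-1-1-13-5-5-17-2 2-26-6-8-15-8-24-4z"/>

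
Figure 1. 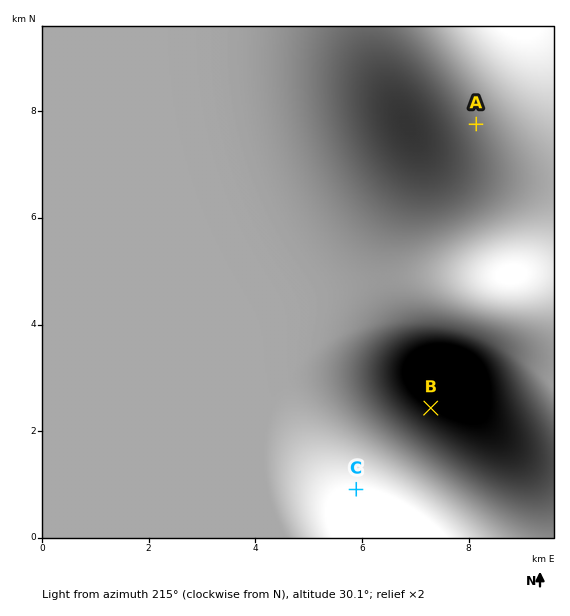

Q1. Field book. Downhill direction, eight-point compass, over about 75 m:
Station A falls N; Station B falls N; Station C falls W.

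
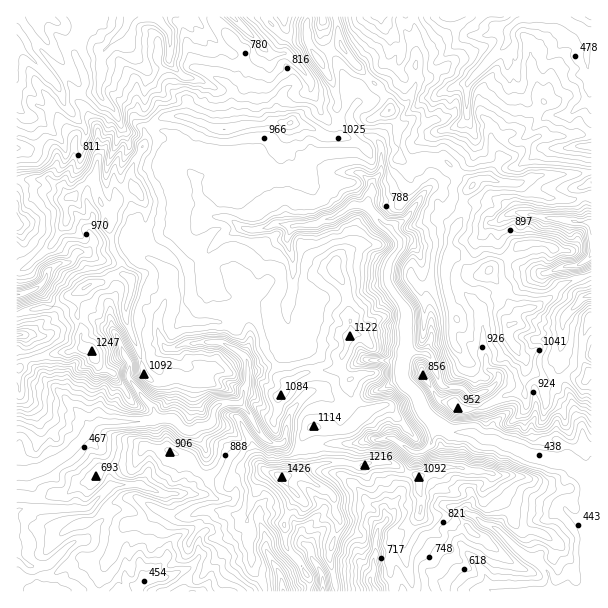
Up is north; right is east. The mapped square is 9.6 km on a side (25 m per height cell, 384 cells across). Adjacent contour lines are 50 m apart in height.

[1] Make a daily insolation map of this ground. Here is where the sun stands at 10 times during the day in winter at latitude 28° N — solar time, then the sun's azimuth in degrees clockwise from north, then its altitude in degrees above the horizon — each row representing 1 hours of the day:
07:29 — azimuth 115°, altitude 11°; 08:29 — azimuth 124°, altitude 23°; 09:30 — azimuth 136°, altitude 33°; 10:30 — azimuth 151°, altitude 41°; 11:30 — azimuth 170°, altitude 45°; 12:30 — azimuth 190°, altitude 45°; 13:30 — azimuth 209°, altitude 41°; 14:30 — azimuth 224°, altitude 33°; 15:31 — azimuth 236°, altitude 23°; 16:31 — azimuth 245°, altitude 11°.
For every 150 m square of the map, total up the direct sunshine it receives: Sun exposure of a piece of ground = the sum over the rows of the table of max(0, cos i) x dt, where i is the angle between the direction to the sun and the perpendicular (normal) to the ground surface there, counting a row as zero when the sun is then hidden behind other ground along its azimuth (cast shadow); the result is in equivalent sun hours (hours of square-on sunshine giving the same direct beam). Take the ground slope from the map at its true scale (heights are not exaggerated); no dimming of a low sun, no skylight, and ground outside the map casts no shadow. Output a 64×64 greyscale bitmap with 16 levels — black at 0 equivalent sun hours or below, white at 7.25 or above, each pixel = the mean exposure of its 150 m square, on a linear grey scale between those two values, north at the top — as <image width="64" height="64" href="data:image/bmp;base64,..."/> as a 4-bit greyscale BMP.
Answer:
<image width="64" height="64" href="data:image/bmp;base64,Qk12CAAAAAAAAHYAAAAoAAAAQAAAAEAAAAABAAQAAAAAAAAIAAATCwAAEwsAABAAAAAAAAAAAAAAABEREQAiIiIAMzMzAERERABVVVUAZmZmAHd3dwCIiIgAmZmZAKqqqgC7u7sAzMzMAN3d3QDu7u4A////AL3NzMy83ZlEW+/szu3biaupmoh4ury5ibzMzd3dy7vKqs3c3MzMy6d1is3N7up3q8V4iYacvJm8zNze7/+727pmZXy8u8zL3d64nbzcylnLVJmZqGvLm8zNut7+pnzMqozddqqqvMvuqu2J2qu2fNhXuaq3Wru8y8qd7sU3nMyqqqzIVWirzd3MzMzMzIack2errMh6u8y8ud7rRa276qq7qs2XiavNzNqKvt3LqpqYqYq912qrzN2s7qRZ7v2Zqqu6rO66q93d3ai3nMmZzMvLisyHV7vdyd3GJJ3Ml2aKqIiIm8mau83e/s7KrHq6rbzcu5hzW+/dykNqvJUjZ5qodUMhS5Zovcmb7cyamYfO7KtnrJmHuollWv/bq7h5utzMzLt2vM23JEVFQ2m7qt7cyoqZrKmJiL293cuqq7uquqzd7sZYlxAiM0armczM23vZiazNmcrO7bzdy6zd27pmh1fN23MRSc7d3by7vu2nvHRXzd3Jqsy7yu3c3suZmnhleYi8zv7d3d3KmbrO3L2TJIvM3dy73t//7u3Jdoaauqh1RnrMzsvd3IV4qZlBIkmrze7/5hXd7JhSEQAjaarN25dlY3ms3c3JQnh3UAAAAmd0NocxAAAAAAABI2iaq7zcyodFiJrsuVM0iHYQAAMyERAAAAAAAAAAASRoq7vLy83rqHmaqGMyACV1NSAAGrmYdRAAE4IAABI0aKzKvrvt3bu6iWMgABIBERJpEaZZ3t3eyIZrYxEjVom83e7du//d2pqVMQAAAlhkSLUox3mZmZvu3tY1iczL2r7b7cy7/+ypm8zMy5iYrMd5Ylmad3eJma3ulFaKzu7rafvM2t3+yqi93e77a97v2FECdqumZ3iqZqx2Zoy3ad7byrzM3+qait7t7bN97//suoVavdtnirtAASRmgzIAKd7JqtzfqKmt7v7eVb/////qZppovcu7zKURNWhAAnlTaZu7vN67vO7v7+tI2ay6qpy2Zamd7tur39dVeTXO7rib3aisnMze/s/ehkd3mHiaylRodUaLvJJGZmRlNr7ba8zLiHd3S///y+pBNndmeYZ0RHynZUV6twEmdiFIvLmt7tqYiZNCR6vuqIRamCExISE3nJmYiZi7zbdlRXrbiardicqIqSIzM3dWVHmYq2MQJayaqqqqqqzqiYeLiri6vMl0aIebV4l4iWRGmKm9//7u7Lqaqqmam6iId2mJrLmqur26iIzuy8uWeYmoqpvN3u28yqqqqYeIV4d2V5m8qaqtuKl3fO/svLq7mqmaiqmImby6qqqqq6iUeGZYmZmZqmetuYVoJprcq7mquqyZqYiImqqqmqqXd2giRnq6l3moh5rMyCIAAY3uy8mrq7mpmZmavLuqqqqnVFNYq7uonMqEMkvKUnITU3zu26q7uqqZq7uru5q8zLmENXq6uprczKcyFM3v/GVFQ1i9yrqqqqqruomqiczdqahmi5mqrN7rd3MTSN7ddlMhEkcziaqqqrqYmIl4m8uJmHZZiJq6mLqZmGIABHi6dUQkZ1V5u5mpmYiYiGiYeaq5hjVXmbplRqze3HUQho3bhYvHiquoeJmJiZmGSYZViru3MiiIuVUyfe7+/sZXecveqJiauXeJmoiImXRZdVRHq5ZEapiGZVVorLdBVzZmrvqsy6q5iZmauEITZzIRM1djEmqbubzIZlEAABA3Zpquu8zMuru6qqmIiZYiQQABRlIlV8y6m6hCMhAAAAXMuoqtqZq7u6qqqIru7u7u2VISNGq1Wql5u8ghABNWm77cu9q7nM3bqqus3su83u7u6lEmrdlXmJms3NzN7//uq8ys2bmazamqqqy8u7u8zMzOzLmKrIaImrur7//9y87KqIVbqHe6eJqqu7vLu7u7u7zvuZvNyWmq7e//7Jd2M8u7VCe2ZpVomaqqqqu7vLu6qql5m8zNy5dr64it3u7qERMiI3ZFd3maqqqpq7zMzLqpdp2L3MzMxhI0EBNneJoQAkEzZyRKqqqqqrqpqry6q83v/ovrvMyWRDi4MQAREUVnQ0RWMyjburu7u7u7u7vMzd3bZ4dndmZleXi3UyIiq5c1ZFJSN6u7vMzdzMu8zc3u7qZ6qGRFVVWXVHu8uoiWdVlkUzIjaarM3v/u3c3u7su4aMq8tzEiR5isiLu83VVnpyN0Eml7zd7smb7u7v3HR3jf7Ky8ymNYiFeXVlV3VoqUOTEjcynd2mRERDV0VlR6m6v/ppeayGuGZWmGZXiMynSpQTdVNSJFVVZVRDMSd5y5ZWqZNjVWZ1Znd87baJl6V6VEmGVVJYhmVmVlZ2QleqqpdFeVM0VWd3d6qqzIl7ZJiHd3dkOHMkNnd3doqXirmrzEVby2NEd4dnmJeJiac3qKhoiHV2MAOcmId2aIatusy2d2nN3IQ4d3mXiXeKhIyKp3iYRnU2zadnh3ZmScuL3VNXqondyUSGiZeJqYpoyZuImZRYxEqXZ3eXd4SMyazHh2d6p3vNpFeJmHmImZ2YuoeGVoqnWHZnebhWWMyIzFR5aHibdYrLaIiad5qauXupmbd4qpZpd5jMdY3tyla4VVd3h4iYV4u4iJmniZzHqom9y4mZhWh4i7clzcmZVYZVVGeYh4qGZomYd4mJrJiWirzcuZc0h4i6YlvdWJhEdlVVeYh3aM3LqlNGeJrLiHrLqqqZY1mYe6ckvbZGaGWHhkRneHdke93uuIiZve"/>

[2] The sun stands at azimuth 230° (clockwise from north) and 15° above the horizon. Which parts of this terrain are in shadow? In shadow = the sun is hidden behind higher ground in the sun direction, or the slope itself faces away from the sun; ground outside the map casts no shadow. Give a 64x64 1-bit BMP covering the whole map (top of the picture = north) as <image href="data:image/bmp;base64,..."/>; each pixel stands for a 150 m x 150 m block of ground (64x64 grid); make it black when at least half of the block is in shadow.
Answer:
<image width="64" height="64" href="data:image/bmp;base64,Qk0+AgAAAAAAAD4AAAAoAAAAQAAAAEAAAAABAAEAAAAAAAACAAATCwAAEwsAAAIAAAAAAAAA////AAAAAAAADAAMTwcAAAAAgBx/DgAA0BQAHP8MEGKAFAAZ34gh4gAAADvfiEPGAAAAM9+Axw4AAAAzD4EeHwAAADMPwDz/D4AAIA/G8P8DgcMgD8fg/wAD/gDfxwDAwB/AAb+HQAIAAAAA/8QAfgAAAA/+HA/8AEAMH/9///wAwDw//////AAD/P/////8DB//v/////oCP/52O///Vg4H/mYAP44WHgMH4gA/YFx8BgLgA//wXHwMAcAD//hY+B0DwAD/ABBgGwHCB/8MOMB7w+CH/xh54Hv/4Af+MPng///AAfxx+eH3hgAB/BH4AfcAAAf8MHwB7wAAB/xw/IBvAAAH+HA+8EcAAAfwYf9wBwAAB/DB/hDHAAIP4IP4M++AAg/gB/8U74ACD+gH7wGf8AYP6C4DgB3wDg7w/g+BGeD/1/B9/wMYAf/z4D3/AjkDBn/wP/8DKQAAH5Az/wFjgAAHAAQAA3OAAAIAAB8Gd8AAAwAQA/934AAOAD/8/3fgAACA//9/e+AAAJD7/w97gAABn/f/SX8AAAef8//Te4AAfA/3/8b+D+foPG//Bvb//+A/74cN9t//4H/vgBzHn9Hof++fGMZ+AZj/7x8wxnGRmf/3L2HOwBM7974nCdzNOnf32gcRwNBwb/f0ACAA0ODv5/xQKAHQ5O/3/PBgE5GM7//McA=="/>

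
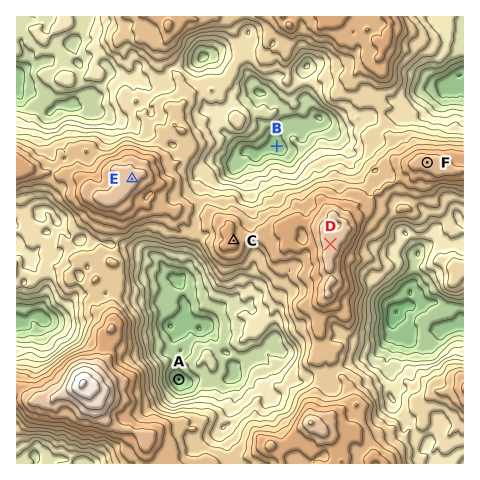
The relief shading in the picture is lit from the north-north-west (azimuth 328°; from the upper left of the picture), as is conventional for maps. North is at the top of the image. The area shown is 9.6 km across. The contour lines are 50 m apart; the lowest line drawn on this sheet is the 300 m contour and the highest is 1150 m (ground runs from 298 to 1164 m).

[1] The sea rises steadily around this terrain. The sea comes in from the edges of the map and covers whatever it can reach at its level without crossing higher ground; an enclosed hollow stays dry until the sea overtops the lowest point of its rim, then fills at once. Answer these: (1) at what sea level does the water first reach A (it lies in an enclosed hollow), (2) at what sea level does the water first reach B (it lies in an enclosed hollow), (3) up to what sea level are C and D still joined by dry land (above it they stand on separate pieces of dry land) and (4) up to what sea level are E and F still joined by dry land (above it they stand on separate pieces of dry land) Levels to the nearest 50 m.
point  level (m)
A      700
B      650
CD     800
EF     750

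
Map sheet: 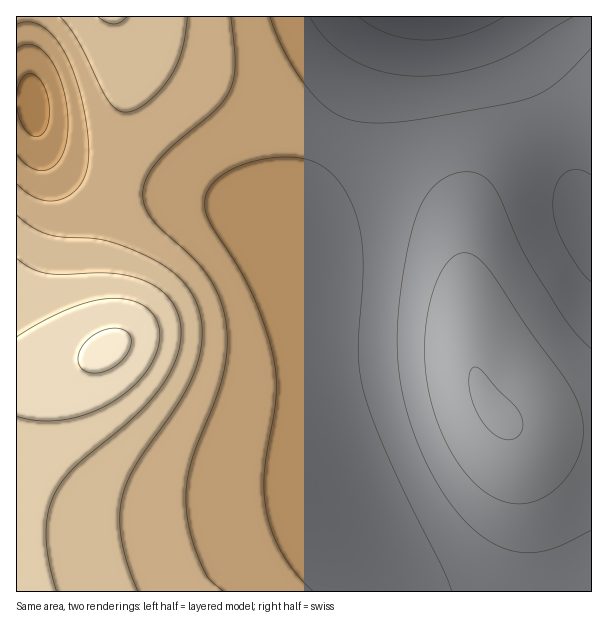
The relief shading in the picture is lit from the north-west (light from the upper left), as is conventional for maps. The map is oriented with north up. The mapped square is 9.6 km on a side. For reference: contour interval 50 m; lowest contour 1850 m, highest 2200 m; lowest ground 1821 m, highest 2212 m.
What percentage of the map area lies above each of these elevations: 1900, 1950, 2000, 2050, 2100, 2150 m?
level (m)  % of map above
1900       96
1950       73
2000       45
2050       26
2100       10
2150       4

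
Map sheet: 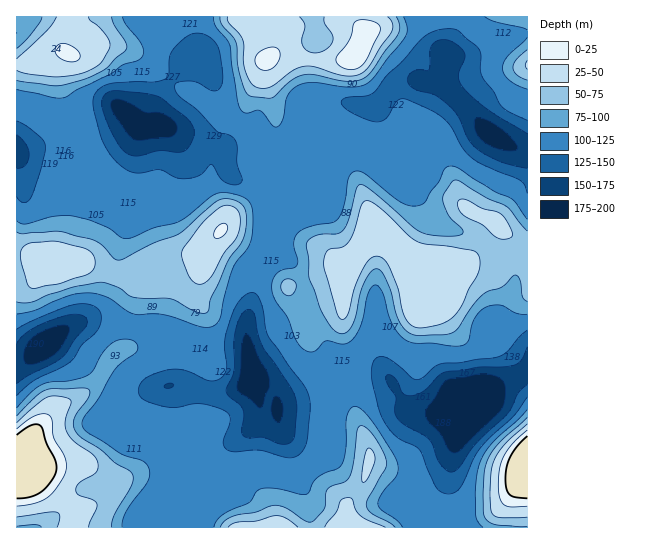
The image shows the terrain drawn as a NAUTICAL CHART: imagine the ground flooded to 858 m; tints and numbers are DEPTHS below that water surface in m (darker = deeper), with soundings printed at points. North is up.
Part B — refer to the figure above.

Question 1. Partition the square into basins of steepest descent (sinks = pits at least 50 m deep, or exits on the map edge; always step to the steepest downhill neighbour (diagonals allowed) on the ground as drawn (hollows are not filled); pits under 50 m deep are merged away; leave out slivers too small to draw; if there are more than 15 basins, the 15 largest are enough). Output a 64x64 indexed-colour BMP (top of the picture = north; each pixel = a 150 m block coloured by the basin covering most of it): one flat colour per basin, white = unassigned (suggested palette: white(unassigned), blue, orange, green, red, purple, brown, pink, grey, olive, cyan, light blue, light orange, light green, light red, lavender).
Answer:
<image width="64" height="64" href="data:image/bmp;base64,Qk12CAAAAAAAAHYAAAAoAAAAQAAAAEAAAAABAAQAAAAAAAAIAAATCwAAEwsAABAAAAAAAAAA////ALR3HwAOf/8ALKAsACgn1gC9Z5QAS1aMAMJ34wB/f38AIr28AM++FwDox64AeLv/AIrfmACWmP8A1bDFACIiIiERERERERERERERERERERERESIiIiIiIiIiIiIiIiIiIhERERERERERERERERERERESIiIiIiIiIiIiIiIiIiIiIRERERERERERERERERERERIiIiIiIiIiIiIiIiIiIiIiIRERERERERERERERERERESIiIiIiIiIiIiIiIiIiIiIiEREREREREREREREREREREiIiIiIiIiIiIiIiIiIiIiIRERERERERERERERERERESIiIiIiIiIiIiIiIiIiIiIREREREREREREREREREREREiIiIiIiIiIiIiIiIiIiERERERERERERERERERERERESIiIiIiIiIiIiJRERERERERERERERERERERERERERERIiIiIiIiIiIiIlEREREREREREREREREREREREREREREiIiIiIiIiIiIiVRERERERERERERERERERERERERERESIiIiIiIiIiIiJVERERERERERERERERERERERERERERIiIiIiIiIiIiIlVRERERERERERERERERERERERERERIiIiIiIiIiIiIiVVUREREREREREREREREREREREREREiIiIiIiIiIiIiJVVVEREREREREREREREREREREREREiIiIiIiIiIiIiIlVVVREREREREREREREREREREREREiIiIiIiIiIiIiIiVVVVVREREREREREREREREREREREiIiIiIiIiIiIiIiJVVVVVURERERERERERERERERERESIiIiIiIiIiIiIiIlVVVVVVERERERERERERERERERESIiIiIiIiIiIiIiIiVVVVVVVRERERERERERERERERERIiIiIiIiIiIiIiIiJVVVVVVVERERERERERERERERERIiIiIiIiIiIiIiIiIlVVVVVVVREREREREREREREREREiIiIiIiIiIiIiIiIiVVVVVVVVVREREREREREREREREiIiIiIiIiIiIiIiIiJVVVVVVVVVURERERERERERERESIiIiIiIiIiIiIiIiIlVVVVVVVVVRERERERERERERERIiIiIiIiIiIiIiIiIiVVVVVVVVVVEREREREREREREREiIiIiIiIiIiIiIiIiJVVVVVVVVVUREREREREREREREiIiIiIiIiIiIiIiIiIlVVVVVVVVVRERERERERERERESIiIiIiIiIiIiIiIiIiVVVVVVVVVVERERERERERERESIiIiIiIiIiIiIiIiIiJVVVVVVVVVURERERERERERESIiIiIiIiIiIiIiIiIiIlVVVVVVVVVRERERERERERERMiIiIiIiIiIiIiIiIiIiVVVVVVVVVVERERERERERERMzMyIiIiIiIiMiIiIiIiJVVVVVVURERCIiIhERERERMzMzMzMiIiIiMzMiIiIiIlVWZkREREREQiIiIRERETMzMzMzMyIiIiMzMzMyIiIiZmZmREREREREREREERETMzMzMzMzMiIiMzMzMzMiIiJmZmZEREREREREREQRETMzMzMzMzMzIiMzMzMzMzIiI2ZmZkREREREREREREEzMzMzMzMzMzMiMzMzMzMzMyIzZmZmRERERERERERERDMzMzMzMzMzMzMzMzMzMzMzMzNmZmZkREREREREREREQzMzMzMzMzMzMzMzMzMzMzMzM2ZmZmRERERERERERERDMzMzMzMzMzMzMzMzMzMzMzMzZmZmZERERERERERERERDMzMzMzMzMzMzMzMzMzMzMzNmZmZkRERERERERERERERDMzMzMzMzMzMzMzMzMzMzM2ZmZkREREREREREREREREQzMzMzMzMzMzMzMzMzMzMzZmZmREREREREREREREREREMzMzMzMzMzMzMzMzMzMzNmZmZEREREREREREREREREMzMzMzMzMzMzMzMzMzMzM2ZmZkREREREREREREREREQzMzMzMzMzMzMzMzMzMzMzZmZmZERERERERERERERERDMzMzMzMzMzMzMzMzMzMzNmZmZmREREREREREREREREMzMzMzMzMzMzMzMzMzMzM2ZmZmZEREREREREREREREQzMzMzMzMzMzMzMzMzMzMzZmZmZkRERERERERERERERDMzMzMzMzMzMzMzMzMzMzNmZmZmREREREREREREREREMzMzMzMzMzMzMzMzMzMzM2ZmZmREREREREREREREREQzMzMzMzMzMzMzMzMzMzMzZmZmZERERERERERERERERDMzMzMzMzMzMzMzMzMzMzNmZmZEREREREREREREREREMzMzMzMzMzMzMzMzMzMzM2ZmZkREREREREREREREREQzMzMzMzMzMzMzMzMzMzMzZmZmREREREREREREREREQzMzMzMzMzMzMzMzMzMzMzNmZmZERERERERERERERERDMzMzMzMzMzMzMzMzMzMzM2ZmZkREREREREREREREREMzMzMzMzMzMzMzMzMzMzMzd3ZmREREREREREREREREQzMzMiIjMzMzMzMzMzMzMzN3d3ZEREREREREREREREREIiIiIiIjMzMzMzMzMzMzM3d3d0REREREREREREREREQiIiIiIiMzMzMzMzMzMzMzd3d3REREREREREREREREREIiIiIiIjMzMzMzMzMzMzN3d3dERERERERERERERERCIiIiIiIjMzMzMzMzMzMzM3d3d3REREREREREREREQiIiIiIiIiMzMzMzMzMzMzMz"/>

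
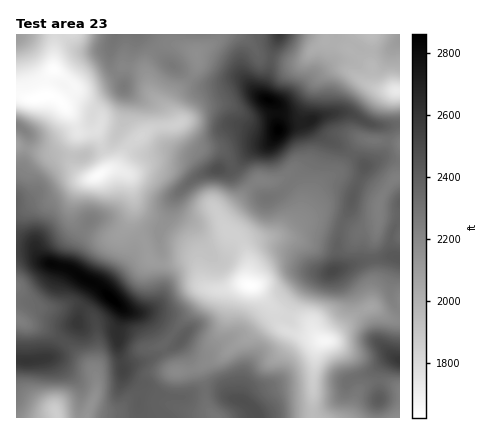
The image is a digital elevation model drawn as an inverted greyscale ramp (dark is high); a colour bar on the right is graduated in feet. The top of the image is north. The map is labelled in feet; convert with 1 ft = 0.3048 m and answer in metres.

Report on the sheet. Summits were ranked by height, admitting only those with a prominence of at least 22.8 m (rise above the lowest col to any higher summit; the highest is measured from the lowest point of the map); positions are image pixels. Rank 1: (110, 298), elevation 872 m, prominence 378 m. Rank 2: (278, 130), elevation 871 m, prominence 229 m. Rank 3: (26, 362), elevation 794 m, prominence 42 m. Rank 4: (332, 272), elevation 765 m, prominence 43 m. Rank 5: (244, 402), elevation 755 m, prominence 46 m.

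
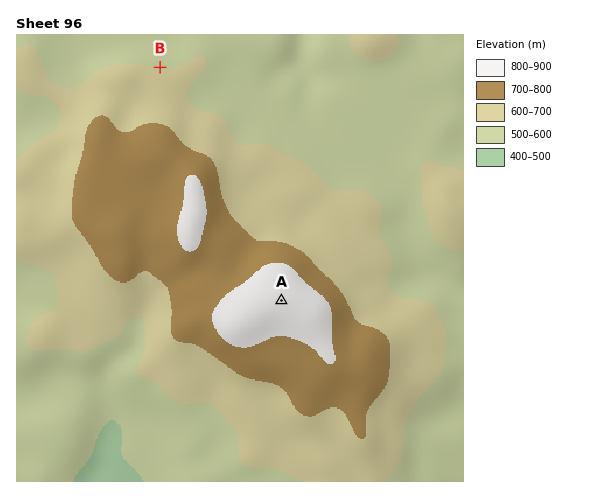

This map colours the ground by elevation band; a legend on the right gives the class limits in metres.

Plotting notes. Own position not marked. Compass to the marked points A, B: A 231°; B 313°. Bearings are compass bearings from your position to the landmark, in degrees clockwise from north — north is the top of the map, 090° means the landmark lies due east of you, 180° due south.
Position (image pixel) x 350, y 245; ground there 640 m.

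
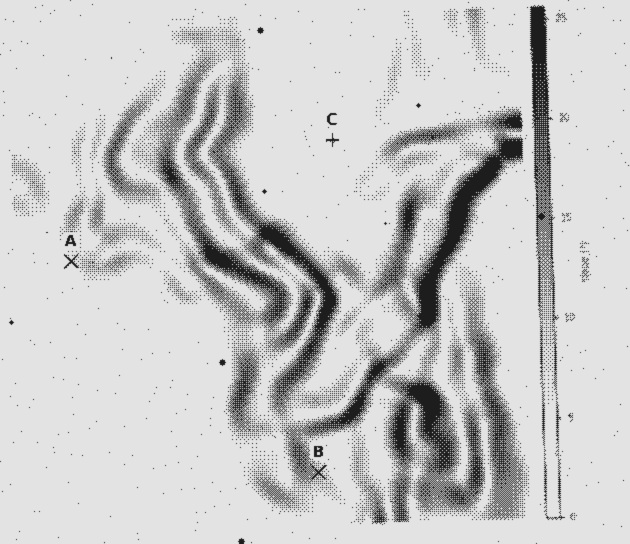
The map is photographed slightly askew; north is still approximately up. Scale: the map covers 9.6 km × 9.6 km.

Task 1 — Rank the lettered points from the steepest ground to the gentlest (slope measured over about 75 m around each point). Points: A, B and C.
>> B A C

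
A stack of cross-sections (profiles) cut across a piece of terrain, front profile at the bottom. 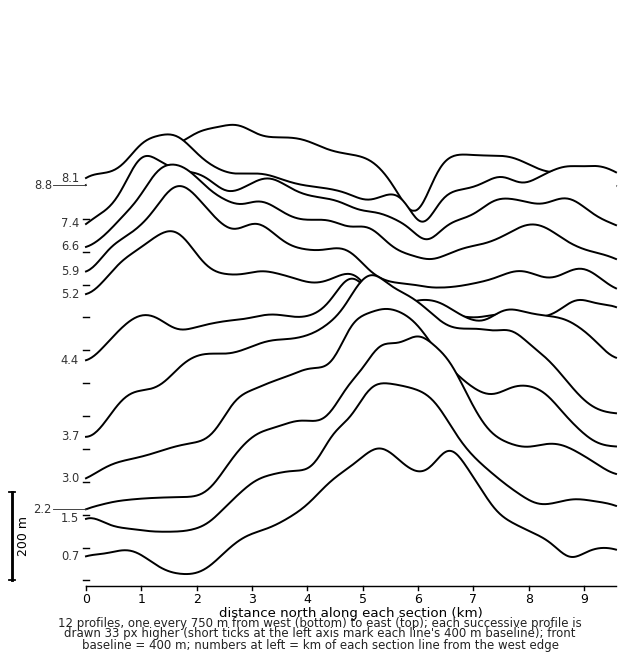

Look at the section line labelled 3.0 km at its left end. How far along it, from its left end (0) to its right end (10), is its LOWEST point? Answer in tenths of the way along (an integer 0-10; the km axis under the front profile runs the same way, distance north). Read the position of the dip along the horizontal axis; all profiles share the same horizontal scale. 0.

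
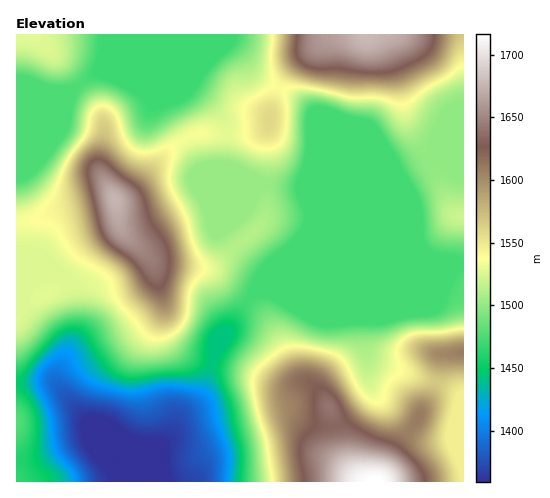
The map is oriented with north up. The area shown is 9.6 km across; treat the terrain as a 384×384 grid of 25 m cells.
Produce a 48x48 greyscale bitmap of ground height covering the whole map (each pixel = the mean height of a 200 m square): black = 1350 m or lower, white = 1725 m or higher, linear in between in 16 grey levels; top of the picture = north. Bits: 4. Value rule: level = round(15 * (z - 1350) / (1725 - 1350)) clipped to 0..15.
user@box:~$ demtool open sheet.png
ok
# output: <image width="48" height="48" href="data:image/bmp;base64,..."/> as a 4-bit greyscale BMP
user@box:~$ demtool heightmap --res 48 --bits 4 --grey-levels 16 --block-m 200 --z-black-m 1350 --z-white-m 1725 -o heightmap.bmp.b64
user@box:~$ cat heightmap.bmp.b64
<image width="48" height="48" href="data:image/bmp;base64,Qk32BAAAAAAAAHYAAAAoAAAAMAAAADAAAAABAAQAAAAAAIAEAAATCwAAEwsAABAAAAAAAAAAAAAAABEREQAiIiIAMzMzAERERABVVVUAZmZmAHd3dwCIiIgAmZmZAKqqqgC7u7sAzMzMAN3d3QDu7u4A////AFREQyERAAAAARESI0V4mrvN7u/+7cuqmEREMyEQAAAAARESI0Z4mrzN3u7u7cupiERDMhEAAAAAARESI0Z4mrzN3d3d3LqpiFRDIhAAAAAAARESI0Z4mrzM3dzMy6qYiFRDIRAAAAAAAREiNFZ4mrvMzMy7u6qYiFVDIRAAABEREREiNFaJqru7u7uqqqqYiFVDIRAAAREREREiNFeJqru7u7qZmqqpiFRDIRERERERERIjNGeJqqu8u6mImaqpiFQyEREREiIhERIjRWeZqqu8upiIiaqpiEQyERIiIiIiIiIzRWiaqru7qYd4iZmZiEMiEiIjMzMzMzMzRXiZqru7qHd3iImZiEMiIiMzREREREREVneJqruqmHd3eIiZmVQyIjM0RVVVVVRERWeImqqph3d3eImaqlVDIjNEVmZmZlRERWZ4iZmIh3Z3eJmqqmVUMzNFZnd3dlVERFZ3eId3d2ZneJmqqnZUQzRFZneId2VERFZnd3ZmZmZmd4iImXdlVERVZ3iIiGVERFVmZmVVVVVVZnd3d3d2ZVVWd4iZmHZURFVmZVVVVVVVVVVWZnd3ZmZnd4maqXZlVVVVVVVVVVVVVVVVVXd3d3d3eJmqqYdmVVVVVVVVVVVVVVVVVXd3d3d3iJq7qYdmZlVVVVVVVVVVVVVVVXd3d3d3iKu7uYd3ZlVVVVVVVVVVVVVVVXd3d3d4iavLuph3dmVVVVVVVVVVVVVVVXd3d3iImrzMuph3dmVVVVVVVVVVVVVVVXd3d4iZq8zMuoh3dmZVVVVVVVVVVVVVVXd3eIiavMzLuYd2ZmZmVVVVVVVVVVVVVXd3eImrzMy7qYdmZmZmZVVVVVVVVVVWZnd3iIms3cy7qXdmZmZmZVVVVVVVVVVmd3eIiIm83cy6mHZmZmZmZlVVVVVVVVVmd3d4iJq83cu6mHZmZmZmZVVVVVVVVVVmd2d3iJq93cuph3ZmZmZmZVVVVVVVVVVmZmZniJrN3Muph2ZmZmZmZVVVVVVVVVVmZlVmeJvMy7qYd2ZmZmZmZVVVVVVVVVZmZlVWeJvMupmYh2ZmZmZmZlVVVVVVVWZmZlVVZ5q7qZiIh3ZmZmd3dlVVVVVVVWZmZlVVV4mqmId4h3d3d3d3dlVVVVVVVmZmZlVVVniZmHZ3d3d3d3iId2VVVVVVVmZmZlVVVWeJh2Zmd3d3d4iIh2VVVVVVZmZmZlVVVWeJh2VVZnd3d4iIh2VVVVVWZ3ZmZlVVVWeIh2VVVmZ3d4iIh2VVVVZmd3dmZlVVVVZ3dlVVVVZnd3iIh2VVZnd3eHdmZlVVVVZmZVVVVVVmd3eIh3Z3eIiIiId2ZlVVVVVVVVVVVVVWd3d4iIiJmZmZmZiHdlVWZlVVVVVVVVVWZ3d4iZqqqru7uqmYd2ZndmVVVVVVVVVVZmZ4mru7u8zMu7qpiGd3d2VVVVVVVVVVVmZ4mrzMzMzMzLu6mHd3d2ZVVVVVVVVVVWZ4mszMzd3d3My6mHd3d2ZVVVVVVVVVVVZ4mrzN3d3d3cy6mQ=="/>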